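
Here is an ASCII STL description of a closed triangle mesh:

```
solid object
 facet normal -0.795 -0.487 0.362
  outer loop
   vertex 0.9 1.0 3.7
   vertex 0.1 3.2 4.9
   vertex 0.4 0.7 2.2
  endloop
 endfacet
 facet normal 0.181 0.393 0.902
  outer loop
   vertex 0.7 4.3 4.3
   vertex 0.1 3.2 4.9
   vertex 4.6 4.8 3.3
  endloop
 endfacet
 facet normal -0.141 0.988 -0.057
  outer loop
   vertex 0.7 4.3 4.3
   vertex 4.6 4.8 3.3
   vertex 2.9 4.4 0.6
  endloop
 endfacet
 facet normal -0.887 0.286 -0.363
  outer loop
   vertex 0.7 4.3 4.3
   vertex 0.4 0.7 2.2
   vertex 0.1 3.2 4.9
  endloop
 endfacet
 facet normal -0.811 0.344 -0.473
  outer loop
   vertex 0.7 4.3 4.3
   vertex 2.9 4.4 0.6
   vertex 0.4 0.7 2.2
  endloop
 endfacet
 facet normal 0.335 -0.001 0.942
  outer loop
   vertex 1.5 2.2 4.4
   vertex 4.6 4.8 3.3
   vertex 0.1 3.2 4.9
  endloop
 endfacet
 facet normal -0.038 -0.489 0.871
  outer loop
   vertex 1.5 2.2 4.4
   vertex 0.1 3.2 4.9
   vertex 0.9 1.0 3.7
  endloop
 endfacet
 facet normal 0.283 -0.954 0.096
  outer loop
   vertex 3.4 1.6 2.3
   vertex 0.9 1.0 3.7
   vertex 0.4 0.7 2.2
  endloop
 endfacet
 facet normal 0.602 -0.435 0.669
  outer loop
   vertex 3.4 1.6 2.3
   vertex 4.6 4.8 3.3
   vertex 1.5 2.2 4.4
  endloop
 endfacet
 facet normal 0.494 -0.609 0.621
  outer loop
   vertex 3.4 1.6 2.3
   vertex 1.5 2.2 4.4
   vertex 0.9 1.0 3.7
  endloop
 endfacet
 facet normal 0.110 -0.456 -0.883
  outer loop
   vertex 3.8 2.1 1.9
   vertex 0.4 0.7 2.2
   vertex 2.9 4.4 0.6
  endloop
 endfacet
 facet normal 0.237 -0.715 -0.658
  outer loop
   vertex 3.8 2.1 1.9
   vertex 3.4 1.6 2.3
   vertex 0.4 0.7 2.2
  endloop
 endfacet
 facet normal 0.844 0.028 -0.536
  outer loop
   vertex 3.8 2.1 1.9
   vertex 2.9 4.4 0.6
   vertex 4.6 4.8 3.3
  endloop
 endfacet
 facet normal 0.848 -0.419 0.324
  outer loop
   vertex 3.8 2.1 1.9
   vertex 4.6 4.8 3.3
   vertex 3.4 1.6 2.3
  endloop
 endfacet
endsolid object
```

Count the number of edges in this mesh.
21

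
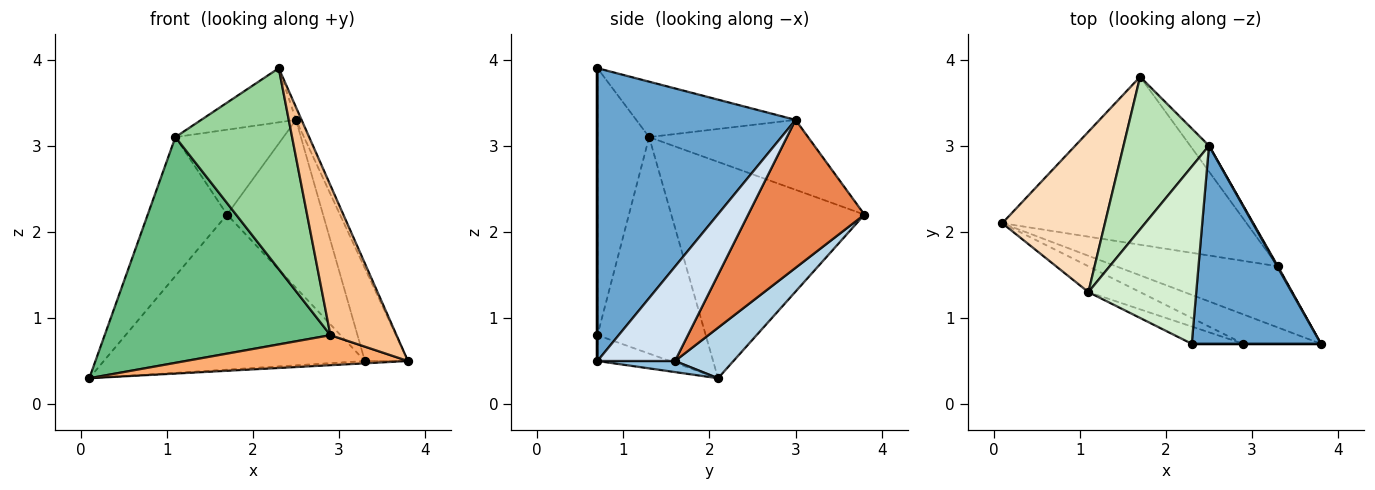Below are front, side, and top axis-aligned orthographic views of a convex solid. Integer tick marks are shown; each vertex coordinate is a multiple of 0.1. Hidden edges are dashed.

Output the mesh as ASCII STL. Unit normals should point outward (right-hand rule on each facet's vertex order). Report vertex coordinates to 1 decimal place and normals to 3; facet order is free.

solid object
 facet normal 0.915 0.026 0.404
  outer loop
   vertex 2.5 3.0 3.3
   vertex 2.3 0.7 3.9
   vertex 3.8 0.7 0.5
  endloop
 endfacet
 facet normal 0.068 0.038 -0.997
  outer loop
   vertex 3.3 1.6 0.5
   vertex 3.8 0.7 0.5
   vertex 0.1 2.1 0.3
  endloop
 endfacet
 facet normal 0.150 0.671 -0.726
  outer loop
   vertex 3.3 1.6 0.5
   vertex 0.1 2.1 0.3
   vertex 1.7 3.8 2.2
  endloop
 endfacet
 facet normal 0.874 0.486 0.007
  outer loop
   vertex 3.3 1.6 0.5
   vertex 2.5 3.0 3.3
   vertex 3.8 0.7 0.5
  endloop
 endfacet
 facet normal 0.768 0.634 -0.097
  outer loop
   vertex 3.3 1.6 0.5
   vertex 1.7 3.8 2.2
   vertex 2.5 3.0 3.3
  endloop
 endfacet
 facet normal -0.227 -0.697 -0.681
  outer loop
   vertex 2.9 0.7 0.8
   vertex 0.1 2.1 0.3
   vertex 3.8 0.7 0.5
  endloop
 endfacet
 facet normal 0.000 -1.000 0.000
  outer loop
   vertex 2.9 0.7 0.8
   vertex 3.8 0.7 0.5
   vertex 2.3 0.7 3.9
  endloop
 endfacet
 facet normal -0.847 0.348 0.402
  outer loop
   vertex 1.1 1.3 3.1
   vertex 1.7 3.8 2.2
   vertex 0.1 2.1 0.3
  endloop
 endfacet
 facet normal -0.430 -0.897 -0.103
  outer loop
   vertex 1.1 1.3 3.1
   vertex 0.1 2.1 0.3
   vertex 2.9 0.7 0.8
  endloop
 endfacet
 facet normal -0.404 -0.912 -0.078
  outer loop
   vertex 1.1 1.3 3.1
   vertex 2.9 0.7 0.8
   vertex 2.3 0.7 3.9
  endloop
 endfacet
 facet normal -0.582 0.395 0.711
  outer loop
   vertex 1.1 1.3 3.1
   vertex 2.5 3.0 3.3
   vertex 1.7 3.8 2.2
  endloop
 endfacet
 facet normal -0.441 0.262 0.858
  outer loop
   vertex 1.1 1.3 3.1
   vertex 2.3 0.7 3.9
   vertex 2.5 3.0 3.3
  endloop
 endfacet
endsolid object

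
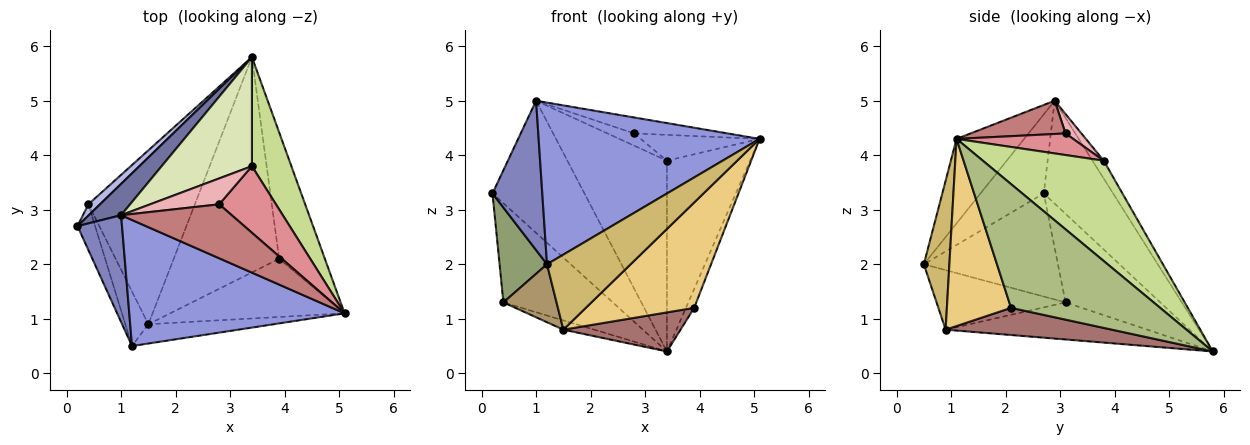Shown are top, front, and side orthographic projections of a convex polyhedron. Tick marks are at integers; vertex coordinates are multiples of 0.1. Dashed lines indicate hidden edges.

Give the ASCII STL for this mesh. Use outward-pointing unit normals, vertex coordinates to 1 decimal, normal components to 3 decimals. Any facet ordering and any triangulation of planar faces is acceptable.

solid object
 facet normal -0.591 0.785 0.186
  outer loop
   vertex 1.0 2.9 5.0
   vertex 3.4 5.8 0.4
   vertex 0.2 2.7 3.3
  endloop
 endfacet
 facet normal -0.718 -0.566 0.405
  outer loop
   vertex 1.0 2.9 5.0
   vertex 0.2 2.7 3.3
   vertex 1.2 0.5 2.0
  endloop
 endfacet
 facet normal -0.235 -0.767 0.598
  outer loop
   vertex 1.0 2.9 5.0
   vertex 1.2 0.5 2.0
   vertex 5.1 1.1 4.3
  endloop
 endfacet
 facet normal -0.652 0.753 0.085
  outer loop
   vertex 0.4 3.1 1.3
   vertex 0.2 2.7 3.3
   vertex 3.4 5.8 0.4
  endloop
 endfacet
 facet normal -0.931 -0.329 -0.159
  outer loop
   vertex 0.4 3.1 1.3
   vertex 1.2 0.5 2.0
   vertex 0.2 2.7 3.3
  endloop
 endfacet
 facet normal 0.937 0.052 -0.346
  outer loop
   vertex 3.9 2.1 1.2
   vertex 3.4 5.8 0.4
   vertex 5.1 1.1 4.3
  endloop
 endfacet
 facet normal 0.784 0.539 0.308
  outer loop
   vertex 3.4 3.8 3.9
   vertex 5.1 1.1 4.3
   vertex 3.4 5.8 0.4
  endloop
 endfacet
 facet normal -0.098 0.864 0.494
  outer loop
   vertex 3.4 3.8 3.9
   vertex 3.4 5.8 0.4
   vertex 1.0 2.9 5.0
  endloop
 endfacet
 facet normal -0.870 -0.359 -0.337
  outer loop
   vertex 1.5 0.9 0.8
   vertex 1.2 0.5 2.0
   vertex 0.4 3.1 1.3
  endloop
 endfacet
 facet normal 0.284 -0.929 -0.239
  outer loop
   vertex 1.5 0.9 0.8
   vertex 5.1 1.1 4.3
   vertex 1.2 0.5 2.0
  endloop
 endfacet
 facet normal 0.460 -0.777 -0.429
  outer loop
   vertex 1.5 0.9 0.8
   vertex 3.9 2.1 1.2
   vertex 5.1 1.1 4.3
  endloop
 endfacet
 facet normal -0.328 0.050 -0.943
  outer loop
   vertex 1.5 0.9 0.8
   vertex 0.4 3.1 1.3
   vertex 3.4 5.8 0.4
  endloop
 endfacet
 facet normal 0.245 -0.173 -0.954
  outer loop
   vertex 1.5 0.9 0.8
   vertex 3.4 5.8 0.4
   vertex 3.9 2.1 1.2
  endloop
 endfacet
 facet normal 0.277 0.272 0.921
  outer loop
   vertex 2.8 3.1 4.4
   vertex 1.0 2.9 5.0
   vertex 5.1 1.1 4.3
  endloop
 endfacet
 facet normal 0.335 0.341 0.879
  outer loop
   vertex 2.8 3.1 4.4
   vertex 5.1 1.1 4.3
   vertex 3.4 3.8 3.9
  endloop
 endfacet
 facet normal 0.246 0.415 0.876
  outer loop
   vertex 2.8 3.1 4.4
   vertex 3.4 3.8 3.9
   vertex 1.0 2.9 5.0
  endloop
 endfacet
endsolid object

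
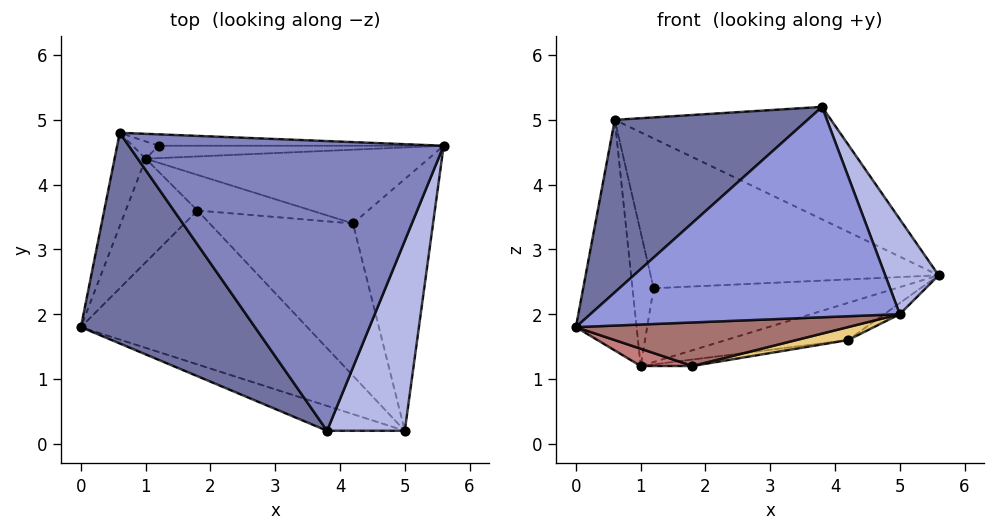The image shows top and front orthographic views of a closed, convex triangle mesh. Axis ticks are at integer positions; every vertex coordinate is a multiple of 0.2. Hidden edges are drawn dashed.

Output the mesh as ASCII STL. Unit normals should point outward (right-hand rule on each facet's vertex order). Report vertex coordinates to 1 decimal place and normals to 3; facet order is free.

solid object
 facet normal -0.692 -0.457 0.558
  outer loop
   vertex 0.6 4.8 5.0
   vertex 0.0 1.8 1.8
   vertex 3.8 0.2 5.2
  endloop
 endfacet
 facet normal 0.419 0.329 0.846
  outer loop
   vertex 0.6 4.8 5.0
   vertex 3.8 0.2 5.2
   vertex 5.6 4.6 2.6
  endloop
 endfacet
 facet normal -0.299 -0.948 -0.112
  outer loop
   vertex 5.0 0.2 2.0
   vertex 3.8 0.2 5.2
   vertex 0.0 1.8 1.8
  endloop
 endfacet
 facet normal 0.922 -0.173 0.346
  outer loop
   vertex 5.0 0.2 2.0
   vertex 5.6 4.6 2.6
   vertex 3.8 0.2 5.2
  endloop
 endfacet
 facet normal -0.935 0.329 -0.133
  outer loop
   vertex 1.0 4.4 1.2
   vertex 0.0 1.8 1.8
   vertex 0.6 4.8 5.0
  endloop
 endfacet
 facet normal 0.003 0.997 -0.076
  outer loop
   vertex 1.2 4.6 2.4
   vertex 0.6 4.8 5.0
   vertex 5.6 4.6 2.6
  endloop
 endfacet
 facet normal 0.008 0.986 -0.166
  outer loop
   vertex 1.2 4.6 2.4
   vertex 5.6 4.6 2.6
   vertex 1.0 4.4 1.2
  endloop
 endfacet
 facet normal -0.219 0.968 -0.125
  outer loop
   vertex 1.2 4.6 2.4
   vertex 1.0 4.4 1.2
   vertex 0.6 4.8 5.0
  endloop
 endfacet
 facet normal 0.560 0.037 -0.828
  outer loop
   vertex 4.2 3.4 1.6
   vertex 5.6 4.6 2.6
   vertex 5.0 0.2 2.0
  endloop
 endfacet
 facet normal 0.245 0.436 -0.866
  outer loop
   vertex 4.2 3.4 1.6
   vertex 1.0 4.4 1.2
   vertex 5.6 4.6 2.6
  endloop
 endfacet
 facet normal 0.157 -0.084 -0.984
  outer loop
   vertex 1.8 3.6 1.2
   vertex 4.2 3.4 1.6
   vertex 5.0 0.2 2.0
  endloop
 endfacet
 facet normal 0.176 0.176 -0.968
  outer loop
   vertex 1.8 3.6 1.2
   vertex 1.0 4.4 1.2
   vertex 4.2 3.4 1.6
  endloop
 endfacet
 facet normal -0.049 -0.272 -0.961
  outer loop
   vertex 1.8 3.6 1.2
   vertex 5.0 0.2 2.0
   vertex 0.0 1.8 1.8
  endloop
 endfacet
 facet normal -0.162 -0.162 -0.973
  outer loop
   vertex 1.8 3.6 1.2
   vertex 0.0 1.8 1.8
   vertex 1.0 4.4 1.2
  endloop
 endfacet
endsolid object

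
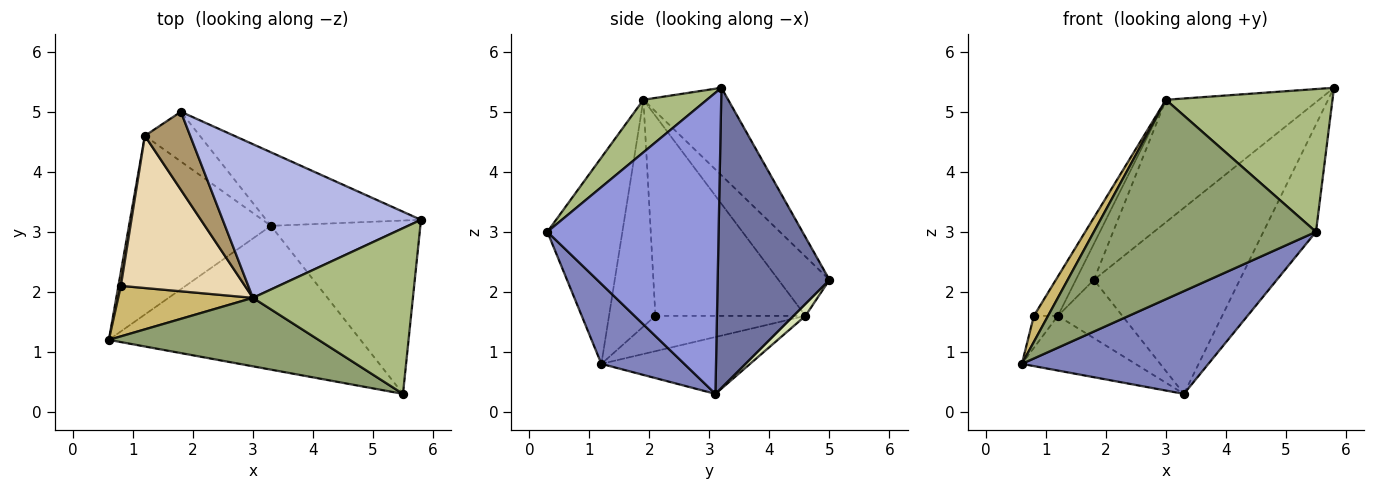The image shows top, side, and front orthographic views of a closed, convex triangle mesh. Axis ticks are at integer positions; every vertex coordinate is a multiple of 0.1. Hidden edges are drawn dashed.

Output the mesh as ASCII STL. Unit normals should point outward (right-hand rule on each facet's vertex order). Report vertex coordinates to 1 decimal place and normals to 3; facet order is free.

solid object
 facet normal 0.580 0.757 -0.299
  outer loop
   vertex 3.3 3.1 0.3
   vertex 1.8 5.0 2.2
   vertex 5.8 3.2 5.4
  endloop
 endfacet
 facet normal 0.250 -0.563 -0.788
  outer loop
   vertex 5.5 0.3 3.0
   vertex 0.6 1.2 0.8
   vertex 3.3 3.1 0.3
  endloop
 endfacet
 facet normal 0.864 0.265 -0.429
  outer loop
   vertex 5.5 0.3 3.0
   vertex 3.3 3.1 0.3
   vertex 5.8 3.2 5.4
  endloop
 endfacet
 facet normal -0.326 0.589 0.739
  outer loop
   vertex 3.0 1.9 5.2
   vertex 5.8 3.2 5.4
   vertex 1.8 5.0 2.2
  endloop
 endfacet
 facet normal -0.304 -0.901 0.309
  outer loop
   vertex 3.0 1.9 5.2
   vertex 0.6 1.2 0.8
   vertex 5.5 0.3 3.0
  endloop
 endfacet
 facet normal 0.242 -0.633 0.735
  outer loop
   vertex 3.0 1.9 5.2
   vertex 5.5 0.3 3.0
   vertex 5.8 3.2 5.4
  endloop
 endfacet
 facet normal -0.358 0.273 -0.893
  outer loop
   vertex 1.2 4.6 1.6
   vertex 3.3 3.1 0.3
   vertex 0.6 1.2 0.8
  endloop
 endfacet
 facet normal 0.140 0.753 -0.643
  outer loop
   vertex 1.2 4.6 1.6
   vertex 1.8 5.0 2.2
   vertex 3.3 3.1 0.3
  endloop
 endfacet
 facet normal -0.765 0.270 0.585
  outer loop
   vertex 1.2 4.6 1.6
   vertex 3.0 1.9 5.2
   vertex 1.8 5.0 2.2
  endloop
 endfacet
 facet normal -0.831 -0.254 0.494
  outer loop
   vertex 0.8 2.1 1.6
   vertex 0.6 1.2 0.8
   vertex 3.0 1.9 5.2
  endloop
 endfacet
 facet normal -0.985 0.158 0.069
  outer loop
   vertex 0.8 2.1 1.6
   vertex 1.2 4.6 1.6
   vertex 0.6 1.2 0.8
  endloop
 endfacet
 facet normal -0.842 0.135 0.522
  outer loop
   vertex 0.8 2.1 1.6
   vertex 3.0 1.9 5.2
   vertex 1.2 4.6 1.6
  endloop
 endfacet
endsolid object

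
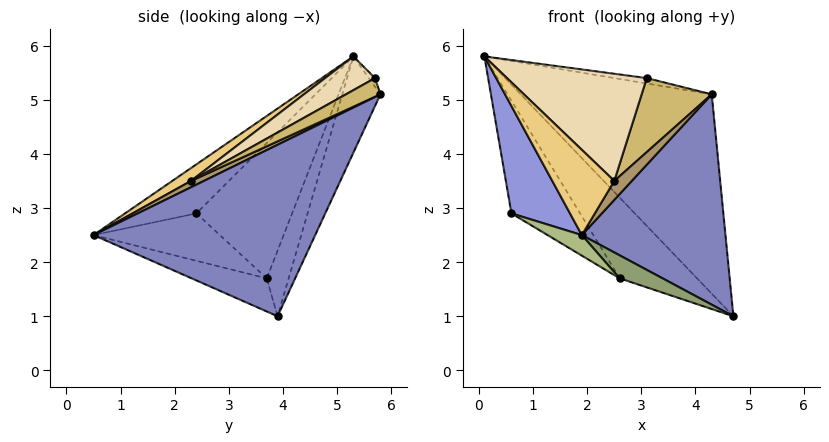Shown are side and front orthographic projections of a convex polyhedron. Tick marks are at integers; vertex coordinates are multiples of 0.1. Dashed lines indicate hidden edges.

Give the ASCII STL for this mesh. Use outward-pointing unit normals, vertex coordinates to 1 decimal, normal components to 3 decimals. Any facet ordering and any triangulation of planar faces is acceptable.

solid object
 facet normal -0.177 0.886 -0.428
  outer loop
   vertex 4.3 5.8 5.1
   vertex 4.7 3.9 1.0
   vertex 0.1 5.3 5.8
  endloop
 endfacet
 facet normal 0.796 -0.516 0.317
  outer loop
   vertex 4.3 5.8 5.1
   vertex 1.9 0.5 2.5
   vertex 4.7 3.9 1.0
  endloop
 endfacet
 facet normal -0.691 -0.567 0.448
  outer loop
   vertex 0.6 2.4 2.9
   vertex 1.9 0.5 2.5
   vertex 0.1 5.3 5.8
  endloop
 endfacet
 facet normal -0.172 0.905 -0.388
  outer loop
   vertex 3.1 5.7 5.4
   vertex 4.3 5.8 5.1
   vertex 0.1 5.3 5.8
  endloop
 endfacet
 facet normal -0.297 -0.170 -0.940
  outer loop
   vertex 2.6 3.7 1.7
   vertex 4.7 3.9 1.0
   vertex 1.9 0.5 2.5
  endloop
 endfacet
 facet normal -0.451 -0.122 -0.884
  outer loop
   vertex 2.6 3.7 1.7
   vertex 1.9 0.5 2.5
   vertex 0.6 2.4 2.9
  endloop
 endfacet
 facet normal -0.239 0.846 -0.476
  outer loop
   vertex 2.6 3.7 1.7
   vertex 0.1 5.3 5.8
   vertex 4.7 3.9 1.0
  endloop
 endfacet
 facet normal -0.659 0.472 -0.586
  outer loop
   vertex 2.6 3.7 1.7
   vertex 0.6 2.4 2.9
   vertex 0.1 5.3 5.8
  endloop
 endfacet
 facet normal 0.401 -0.543 0.737
  outer loop
   vertex 2.5 2.3 3.5
   vertex 1.9 0.5 2.5
   vertex 4.3 5.8 5.1
  endloop
 endfacet
 facet normal 0.249 -0.506 0.826
  outer loop
   vertex 2.5 2.3 3.5
   vertex 4.3 5.8 5.1
   vertex 3.1 5.7 5.4
  endloop
 endfacet
 facet normal 0.157 -0.519 0.840
  outer loop
   vertex 2.5 2.3 3.5
   vertex 0.1 5.3 5.8
   vertex 1.9 0.5 2.5
  endloop
 endfacet
 facet normal 0.180 -0.504 0.845
  outer loop
   vertex 2.5 2.3 3.5
   vertex 3.1 5.7 5.4
   vertex 0.1 5.3 5.8
  endloop
 endfacet
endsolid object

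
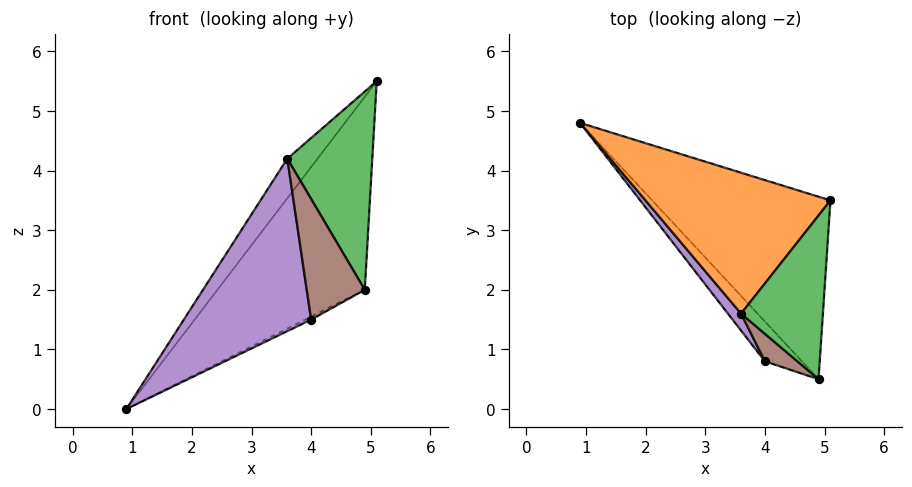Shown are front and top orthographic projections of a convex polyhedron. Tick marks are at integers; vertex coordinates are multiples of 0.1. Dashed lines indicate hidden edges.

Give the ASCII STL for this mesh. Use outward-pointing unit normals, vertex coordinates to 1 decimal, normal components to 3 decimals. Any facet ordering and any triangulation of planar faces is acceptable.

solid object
 facet normal 0.747 0.483 -0.457
  outer loop
   vertex 4.9 0.5 2.0
   vertex 0.9 4.8 0.0
   vertex 5.1 3.5 5.5
  endloop
 endfacet
 facet normal -0.762 0.175 0.623
  outer loop
   vertex 3.6 1.6 4.2
   vertex 5.1 3.5 5.5
   vertex 0.9 4.8 0.0
  endloop
 endfacet
 facet normal 0.391 -0.710 0.586
  outer loop
   vertex 3.6 1.6 4.2
   vertex 4.9 0.5 2.0
   vertex 5.1 3.5 5.5
  endloop
 endfacet
 facet normal 0.501 0.065 -0.863
  outer loop
   vertex 4.0 0.8 1.5
   vertex 0.9 4.8 0.0
   vertex 4.9 0.5 2.0
  endloop
 endfacet
 facet normal -0.800 -0.598 0.059
  outer loop
   vertex 4.0 0.8 1.5
   vertex 3.6 1.6 4.2
   vertex 0.9 4.8 0.0
  endloop
 endfacet
 facet normal -0.409 -0.890 0.203
  outer loop
   vertex 4.0 0.8 1.5
   vertex 4.9 0.5 2.0
   vertex 3.6 1.6 4.2
  endloop
 endfacet
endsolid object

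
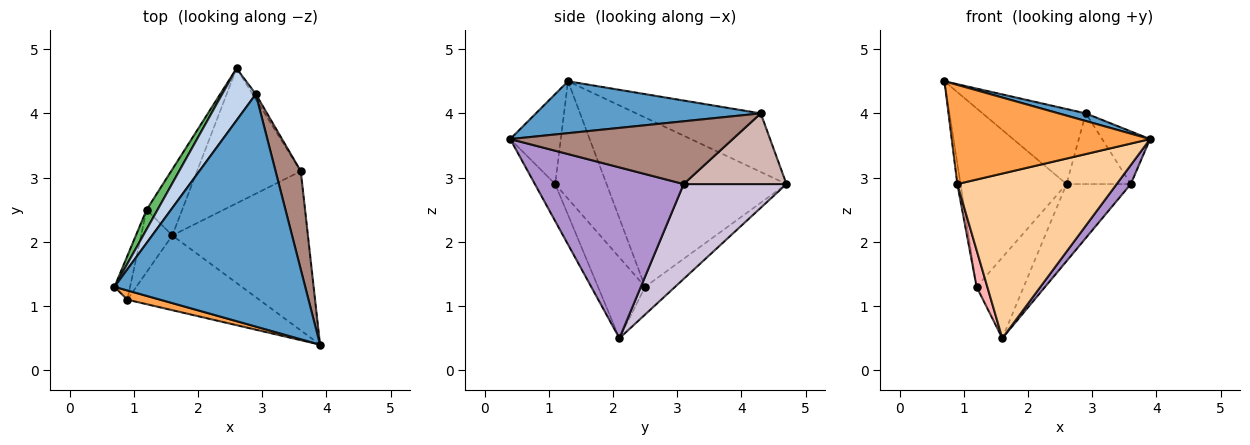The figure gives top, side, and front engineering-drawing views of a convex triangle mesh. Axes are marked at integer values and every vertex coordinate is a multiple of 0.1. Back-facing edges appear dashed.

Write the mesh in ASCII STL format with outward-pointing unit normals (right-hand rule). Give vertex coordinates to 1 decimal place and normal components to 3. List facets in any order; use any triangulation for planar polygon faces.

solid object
 facet normal 0.262 -0.032 0.964
  outer loop
   vertex 2.9 4.3 4.0
   vertex 0.7 1.3 4.5
   vertex 3.9 0.4 3.6
  endloop
 endfacet
 facet normal -0.704 0.584 0.404
  outer loop
   vertex 2.9 4.3 4.0
   vertex 2.6 4.7 2.9
   vertex 0.7 1.3 4.5
  endloop
 endfacet
 facet normal -0.246 -0.965 0.090
  outer loop
   vertex 0.9 1.1 2.9
   vertex 3.9 0.4 3.6
   vertex 0.7 1.3 4.5
  endloop
 endfacet
 facet normal -0.115 -0.905 -0.411
  outer loop
   vertex 0.9 1.1 2.9
   vertex 1.6 2.1 0.5
   vertex 3.9 0.4 3.6
  endloop
 endfacet
 facet normal -0.860 0.507 0.056
  outer loop
   vertex 1.2 2.5 1.3
   vertex 0.7 1.3 4.5
   vertex 2.6 4.7 2.9
  endloop
 endfacet
 facet normal -0.442 0.694 -0.568
  outer loop
   vertex 1.2 2.5 1.3
   vertex 2.6 4.7 2.9
   vertex 1.6 2.1 0.5
  endloop
 endfacet
 facet normal -0.989 0.062 -0.131
  outer loop
   vertex 1.2 2.5 1.3
   vertex 0.9 1.1 2.9
   vertex 0.7 1.3 4.5
  endloop
 endfacet
 facet normal -0.913 -0.207 -0.353
  outer loop
   vertex 1.2 2.5 1.3
   vertex 1.6 2.1 0.5
   vertex 0.9 1.1 2.9
  endloop
 endfacet
 facet normal 0.781 -0.074 -0.620
  outer loop
   vertex 3.6 3.1 2.9
   vertex 3.9 0.4 3.6
   vertex 1.6 2.1 0.5
  endloop
 endfacet
 facet normal 0.622 0.389 -0.680
  outer loop
   vertex 3.6 3.1 2.9
   vertex 1.6 2.1 0.5
   vertex 2.6 4.7 2.9
  endloop
 endfacet
 facet normal 0.910 0.196 0.365
  outer loop
   vertex 3.6 3.1 2.9
   vertex 2.9 4.3 4.0
   vertex 3.9 0.4 3.6
  endloop
 endfacet
 facet normal 0.847 0.530 -0.039
  outer loop
   vertex 3.6 3.1 2.9
   vertex 2.6 4.7 2.9
   vertex 2.9 4.3 4.0
  endloop
 endfacet
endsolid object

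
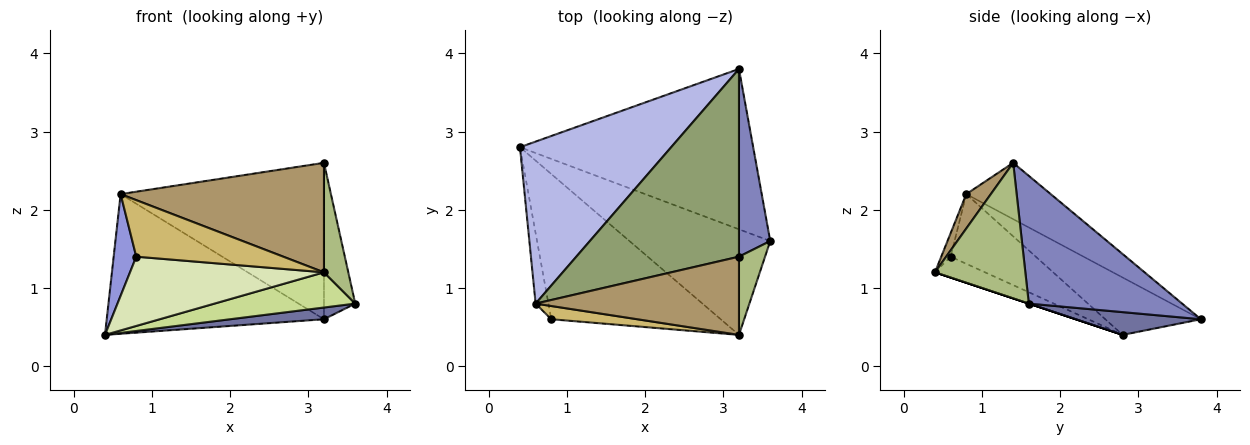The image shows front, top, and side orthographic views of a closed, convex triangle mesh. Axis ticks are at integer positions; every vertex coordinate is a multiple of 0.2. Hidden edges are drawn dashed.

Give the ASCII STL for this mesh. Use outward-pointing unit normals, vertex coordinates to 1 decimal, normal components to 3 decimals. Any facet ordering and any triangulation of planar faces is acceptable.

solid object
 facet normal 0.097 -0.073 -0.993
  outer loop
   vertex 3.2 3.8 0.6
   vertex 3.6 1.6 0.8
   vertex 0.4 2.8 0.4
  endloop
 endfacet
 facet normal 0.953 0.194 0.233
  outer loop
   vertex 3.2 1.4 2.6
   vertex 3.6 1.6 0.8
   vertex 3.2 3.8 0.6
  endloop
 endfacet
 facet normal -0.952 -0.252 -0.175
  outer loop
   vertex 0.6 0.8 2.2
   vertex 0.4 2.8 0.4
   vertex 0.8 0.6 1.4
  endloop
 endfacet
 facet normal -0.276 0.628 0.728
  outer loop
   vertex 0.6 0.8 2.2
   vertex 3.2 3.8 0.6
   vertex 0.4 2.8 0.4
  endloop
 endfacet
 facet normal -0.257 0.619 0.742
  outer loop
   vertex 0.6 0.8 2.2
   vertex 3.2 1.4 2.6
   vertex 3.2 3.8 0.6
  endloop
 endfacet
 facet normal 0.949 -0.256 0.183
  outer loop
   vertex 3.2 0.4 1.2
   vertex 3.6 1.6 0.8
   vertex 3.2 1.4 2.6
  endloop
 endfacet
 facet normal 0.000 -0.316 -0.949
  outer loop
   vertex 3.2 0.4 1.2
   vertex 0.4 2.8 0.4
   vertex 3.6 1.6 0.8
  endloop
 endfacet
 facet normal -0.110 -0.428 -0.897
  outer loop
   vertex 3.2 0.4 1.2
   vertex 0.8 0.6 1.4
   vertex 0.4 2.8 0.4
  endloop
 endfacet
 facet normal 0.098 -0.810 0.578
  outer loop
   vertex 3.2 0.4 1.2
   vertex 3.2 1.4 2.6
   vertex 0.6 0.8 2.2
  endloop
 endfacet
 facet normal -0.062 -0.972 0.227
  outer loop
   vertex 3.2 0.4 1.2
   vertex 0.6 0.8 2.2
   vertex 0.8 0.6 1.4
  endloop
 endfacet
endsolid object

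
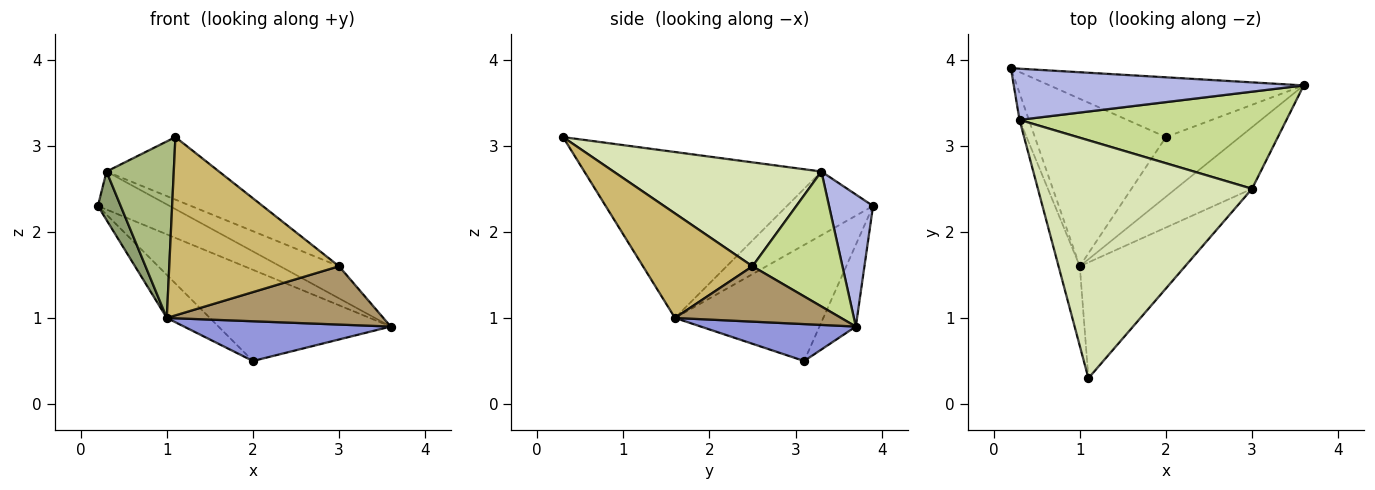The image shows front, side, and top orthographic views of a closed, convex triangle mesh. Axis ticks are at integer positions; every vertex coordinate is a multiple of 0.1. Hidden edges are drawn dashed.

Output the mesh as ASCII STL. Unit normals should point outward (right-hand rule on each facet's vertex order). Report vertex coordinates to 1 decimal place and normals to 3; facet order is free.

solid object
 facet normal -0.174 0.824 -0.540
  outer loop
   vertex 2.0 3.1 0.5
   vertex 0.2 3.9 2.3
   vertex 3.6 3.7 0.9
  endloop
 endfacet
 facet normal -0.651 0.189 -0.735
  outer loop
   vertex 1.0 1.6 1.0
   vertex 0.2 3.9 2.3
   vertex 2.0 3.1 0.5
  endloop
 endfacet
 facet normal 0.384 -0.512 -0.768
  outer loop
   vertex 1.0 1.6 1.0
   vertex 2.0 3.1 0.5
   vertex 3.6 3.7 0.9
  endloop
 endfacet
 facet normal 0.343 0.560 0.754
  outer loop
   vertex 0.3 3.3 2.7
   vertex 3.6 3.7 0.9
   vertex 0.2 3.9 2.3
  endloop
 endfacet
 facet normal -0.957 -0.253 -0.141
  outer loop
   vertex 0.3 3.3 2.7
   vertex 0.2 3.9 2.3
   vertex 1.0 1.6 1.0
  endloop
 endfacet
 facet normal -0.955 -0.271 -0.122
  outer loop
   vertex 0.3 3.3 2.7
   vertex 1.0 1.6 1.0
   vertex 1.1 0.3 3.1
  endloop
 endfacet
 facet normal 0.433 0.283 0.856
  outer loop
   vertex 3.0 2.5 1.6
   vertex 3.6 3.7 0.9
   vertex 0.3 3.3 2.7
  endloop
 endfacet
 facet normal 0.425 0.230 0.876
  outer loop
   vertex 3.0 2.5 1.6
   vertex 0.3 3.3 2.7
   vertex 1.1 0.3 3.1
  endloop
 endfacet
 facet normal 0.466 -0.608 -0.643
  outer loop
   vertex 3.0 2.5 1.6
   vertex 1.0 1.6 1.0
   vertex 3.6 3.7 0.9
  endloop
 endfacet
 facet normal 0.476 -0.738 -0.479
  outer loop
   vertex 3.0 2.5 1.6
   vertex 1.1 0.3 3.1
   vertex 1.0 1.6 1.0
  endloop
 endfacet
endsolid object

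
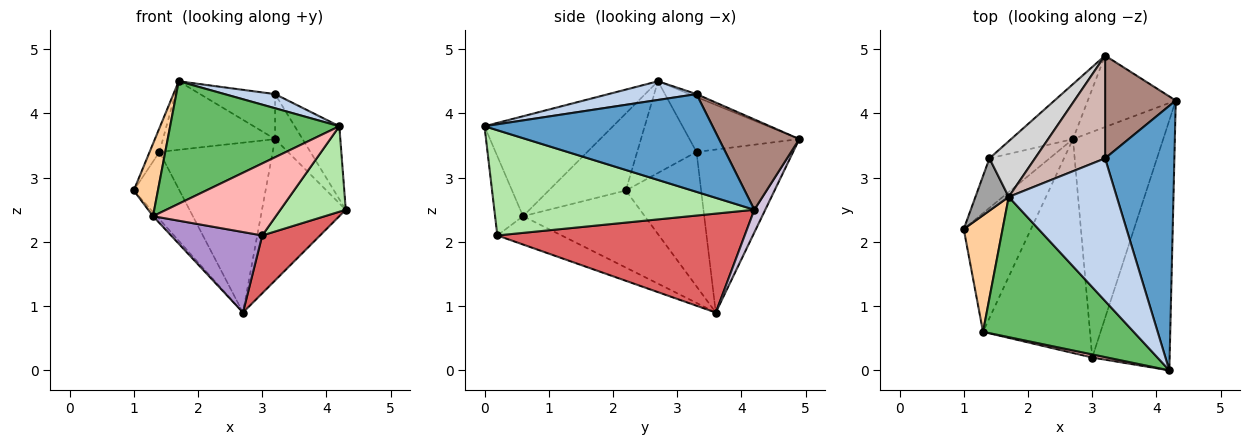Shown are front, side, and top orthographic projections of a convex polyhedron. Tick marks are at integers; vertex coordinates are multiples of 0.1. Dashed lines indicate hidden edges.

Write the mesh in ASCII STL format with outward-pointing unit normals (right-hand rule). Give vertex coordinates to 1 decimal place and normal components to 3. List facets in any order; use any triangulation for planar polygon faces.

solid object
 facet normal 0.806 0.158 0.571
  outer loop
   vertex 3.2 3.3 4.3
   vertex 4.2 0.0 3.8
   vertex 4.3 4.2 2.5
  endloop
 endfacet
 facet normal 0.170 -0.097 0.981
  outer loop
   vertex 3.2 3.3 4.3
   vertex 1.7 2.7 4.5
   vertex 4.2 0.0 3.8
  endloop
 endfacet
 facet normal -0.753 0.023 -0.657
  outer loop
   vertex 1.3 0.6 2.4
   vertex 1.0 2.2 2.8
   vertex 2.7 3.6 0.9
  endloop
 endfacet
 facet normal -0.860 -0.270 0.433
  outer loop
   vertex 1.3 0.6 2.4
   vertex 1.7 2.7 4.5
   vertex 1.0 2.2 2.8
  endloop
 endfacet
 facet normal -0.447 -0.589 0.674
  outer loop
   vertex 1.3 0.6 2.4
   vertex 4.2 0.0 3.8
   vertex 1.7 2.7 4.5
  endloop
 endfacet
 facet normal 0.790 -0.199 -0.581
  outer loop
   vertex 3.0 0.2 2.1
   vertex 4.3 4.2 2.5
   vertex 4.2 0.0 3.8
  endloop
 endfacet
 facet normal 0.728 -0.170 -0.664
  outer loop
   vertex 3.0 0.2 2.1
   vertex 2.7 3.6 0.9
   vertex 4.3 4.2 2.5
  endloop
 endfacet
 facet normal -0.222 -0.974 0.042
  outer loop
   vertex 3.0 0.2 2.1
   vertex 4.2 0.0 3.8
   vertex 1.3 0.6 2.4
  endloop
 endfacet
 facet normal -0.241 -0.342 -0.908
  outer loop
   vertex 3.0 0.2 2.1
   vertex 1.3 0.6 2.4
   vertex 2.7 3.6 0.9
  endloop
 endfacet
 facet normal 0.116 0.886 -0.448
  outer loop
   vertex 3.2 4.9 3.6
   vertex 4.3 4.2 2.5
   vertex 2.7 3.6 0.9
  endloop
 endfacet
 facet normal 0.761 0.260 0.595
  outer loop
   vertex 3.2 4.9 3.6
   vertex 3.2 3.3 4.3
   vertex 4.3 4.2 2.5
  endloop
 endfacet
 facet normal -0.038 0.401 0.915
  outer loop
   vertex 3.2 4.9 3.6
   vertex 1.7 2.7 4.5
   vertex 3.2 3.3 4.3
  endloop
 endfacet
 facet normal -0.798 0.485 -0.357
  outer loop
   vertex 1.4 3.3 3.4
   vertex 2.7 3.6 0.9
   vertex 1.0 2.2 2.8
  endloop
 endfacet
 facet normal -0.630 0.739 -0.239
  outer loop
   vertex 1.4 3.3 3.4
   vertex 3.2 4.9 3.6
   vertex 2.7 3.6 0.9
  endloop
 endfacet
 facet normal -0.929 0.154 0.337
  outer loop
   vertex 1.4 3.3 3.4
   vertex 1.0 2.2 2.8
   vertex 1.7 2.7 4.5
  endloop
 endfacet
 facet normal -0.605 0.618 0.502
  outer loop
   vertex 1.4 3.3 3.4
   vertex 1.7 2.7 4.5
   vertex 3.2 4.9 3.6
  endloop
 endfacet
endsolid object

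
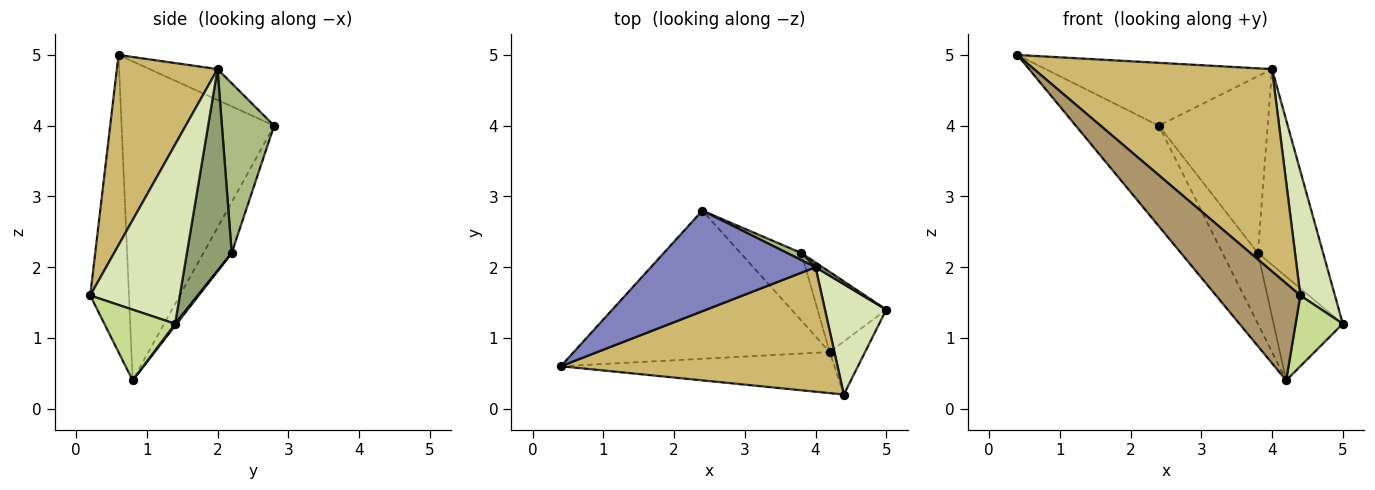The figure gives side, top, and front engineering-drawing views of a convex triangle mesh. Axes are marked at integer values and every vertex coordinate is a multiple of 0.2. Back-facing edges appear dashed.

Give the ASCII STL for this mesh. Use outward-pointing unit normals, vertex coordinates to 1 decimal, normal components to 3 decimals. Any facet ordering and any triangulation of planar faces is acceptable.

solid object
 facet normal -0.718 0.391 -0.576
  outer loop
   vertex 4.2 0.8 0.4
   vertex 0.4 0.6 5.0
   vertex 2.4 2.8 4.0
  endloop
 endfacet
 facet normal -0.157 0.523 0.837
  outer loop
   vertex 4.0 2.0 4.8
   vertex 2.4 2.8 4.0
   vertex 0.4 0.6 5.0
  endloop
 endfacet
 facet normal 0.018 0.791 -0.611
  outer loop
   vertex 3.8 2.2 2.2
   vertex 5.0 1.4 1.2
   vertex 4.2 0.8 0.4
  endloop
 endfacet
 facet normal -0.501 0.626 -0.598
  outer loop
   vertex 3.8 2.2 2.2
   vertex 4.2 0.8 0.4
   vertex 2.4 2.8 4.0
  endloop
 endfacet
 facet normal 0.566 0.824 0.020
  outer loop
   vertex 3.8 2.2 2.2
   vertex 4.0 2.0 4.8
   vertex 5.0 1.4 1.2
  endloop
 endfacet
 facet normal 0.432 0.901 0.036
  outer loop
   vertex 3.8 2.2 2.2
   vertex 2.4 2.8 4.0
   vertex 4.0 2.0 4.8
  endloop
 endfacet
 facet normal 0.768 -0.512 -0.384
  outer loop
   vertex 4.4 0.2 1.6
   vertex 4.2 0.8 0.4
   vertex 5.0 1.4 1.2
  endloop
 endfacet
 facet normal 0.889 -0.343 0.304
  outer loop
   vertex 4.4 0.2 1.6
   vertex 5.0 1.4 1.2
   vertex 4.0 2.0 4.8
  endloop
 endfacet
 facet normal -0.390 -0.848 -0.359
  outer loop
   vertex 4.4 0.2 1.6
   vertex 0.4 0.6 5.0
   vertex 4.2 0.8 0.4
  endloop
 endfacet
 facet normal 0.339 -0.801 0.493
  outer loop
   vertex 4.4 0.2 1.6
   vertex 4.0 2.0 4.8
   vertex 0.4 0.6 5.0
  endloop
 endfacet
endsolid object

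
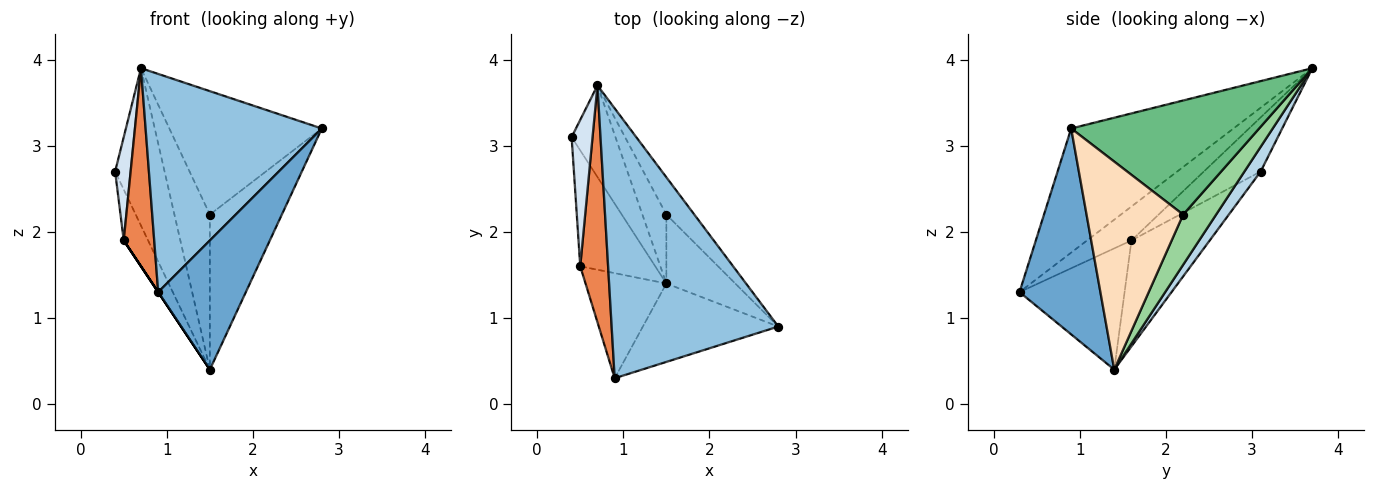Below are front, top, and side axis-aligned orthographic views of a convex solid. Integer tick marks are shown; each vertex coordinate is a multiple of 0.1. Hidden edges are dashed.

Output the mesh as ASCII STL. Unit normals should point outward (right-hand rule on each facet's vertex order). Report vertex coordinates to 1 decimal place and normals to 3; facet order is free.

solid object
 facet normal 0.619 -0.671 -0.407
  outer loop
   vertex 1.5 1.4 0.4
   vertex 2.8 0.9 3.2
   vertex 0.9 0.3 1.3
  endloop
 endfacet
 facet normal -0.501 -0.544 0.673
  outer loop
   vertex 0.7 3.7 3.9
   vertex 0.9 0.3 1.3
   vertex 2.8 0.9 3.2
  endloop
 endfacet
 facet normal 0.273 0.831 -0.484
  outer loop
   vertex 0.7 3.7 3.9
   vertex 1.5 1.4 0.4
   vertex 0.4 3.1 2.7
  endloop
 endfacet
 facet normal -0.904 -0.247 0.349
  outer loop
   vertex 0.5 1.6 1.9
   vertex 0.7 3.7 3.9
   vertex 0.4 3.1 2.7
  endloop
 endfacet
 facet normal -0.683 -0.469 0.560
  outer loop
   vertex 0.5 1.6 1.9
   vertex 0.9 0.3 1.3
   vertex 0.7 3.7 3.9
  endloop
 endfacet
 facet normal -0.791 0.246 -0.560
  outer loop
   vertex 0.5 1.6 1.9
   vertex 0.4 3.1 2.7
   vertex 1.5 1.4 0.4
  endloop
 endfacet
 facet normal -0.832 0.000 -0.555
  outer loop
   vertex 0.5 1.6 1.9
   vertex 1.5 1.4 0.4
   vertex 0.9 0.3 1.3
  endloop
 endfacet
 facet normal 0.775 0.578 -0.257
  outer loop
   vertex 1.5 2.2 2.2
   vertex 2.8 0.9 3.2
   vertex 1.5 1.4 0.4
  endloop
 endfacet
 facet normal 0.763 0.619 -0.187
  outer loop
   vertex 1.5 2.2 2.2
   vertex 0.7 3.7 3.9
   vertex 2.8 0.9 3.2
  endloop
 endfacet
 facet normal 0.648 0.696 -0.309
  outer loop
   vertex 1.5 2.2 2.2
   vertex 1.5 1.4 0.4
   vertex 0.7 3.7 3.9
  endloop
 endfacet
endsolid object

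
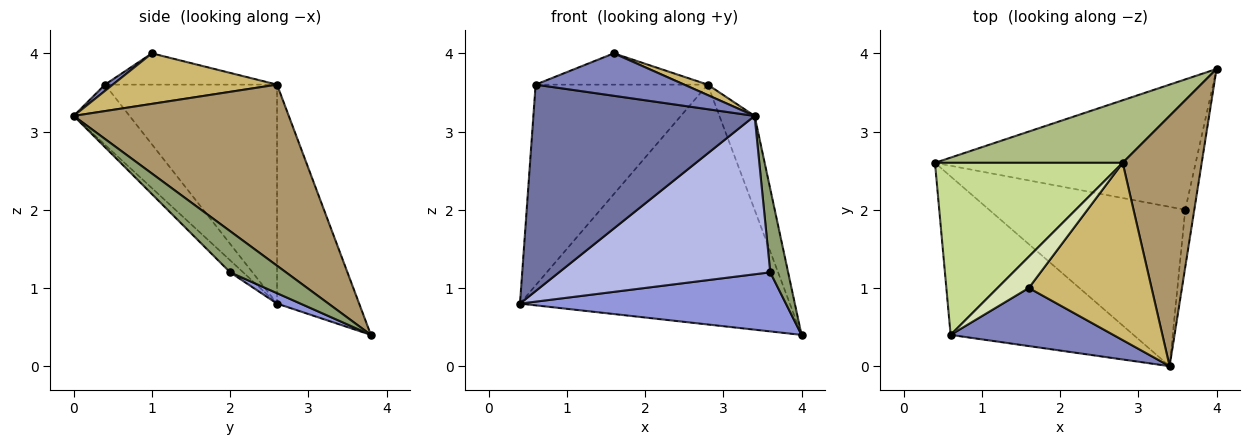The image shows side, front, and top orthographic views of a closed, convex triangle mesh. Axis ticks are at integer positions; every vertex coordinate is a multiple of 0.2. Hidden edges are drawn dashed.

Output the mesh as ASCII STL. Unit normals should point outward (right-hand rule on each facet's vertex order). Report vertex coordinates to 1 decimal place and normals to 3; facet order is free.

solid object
 facet normal -0.196 -0.778 -0.597
  outer loop
   vertex 0.6 0.4 3.6
   vertex 0.4 2.6 0.8
   vertex 3.4 0.0 3.2
  endloop
 endfacet
 facet normal 0.031 -0.590 0.807
  outer loop
   vertex 0.6 0.4 3.6
   vertex 3.4 0.0 3.2
   vertex 1.6 1.0 4.0
  endloop
 endfacet
 facet normal 0.036 -0.413 -0.910
  outer loop
   vertex 3.6 2.0 1.2
   vertex 0.4 2.6 0.8
   vertex 4.0 3.8 0.4
  endloop
 endfacet
 facet normal -0.043 -0.704 -0.709
  outer loop
   vertex 3.6 2.0 1.2
   vertex 3.4 0.0 3.2
   vertex 0.4 2.6 0.8
  endloop
 endfacet
 facet normal 0.932 -0.298 -0.205
  outer loop
   vertex 3.6 2.0 1.2
   vertex 4.0 3.8 0.4
   vertex 3.4 0.0 3.2
  endloop
 endfacet
 facet normal -0.282 0.928 0.242
  outer loop
   vertex 2.8 2.6 3.6
   vertex 4.0 3.8 0.4
   vertex 0.4 2.6 0.8
  endloop
 endfacet
 facet normal -0.605 0.605 0.518
  outer loop
   vertex 2.8 2.6 3.6
   vertex 0.4 2.6 0.8
   vertex 0.6 0.4 3.6
  endloop
 endfacet
 facet normal -0.577 0.577 0.577
  outer loop
   vertex 2.8 2.6 3.6
   vertex 0.6 0.4 3.6
   vertex 1.6 1.0 4.0
  endloop
 endfacet
 facet normal 0.906 0.148 0.396
  outer loop
   vertex 2.8 2.6 3.6
   vertex 3.4 0.0 3.2
   vertex 4.0 3.8 0.4
  endloop
 endfacet
 facet normal 0.380 -0.054 0.923
  outer loop
   vertex 2.8 2.6 3.6
   vertex 1.6 1.0 4.0
   vertex 3.4 0.0 3.2
  endloop
 endfacet
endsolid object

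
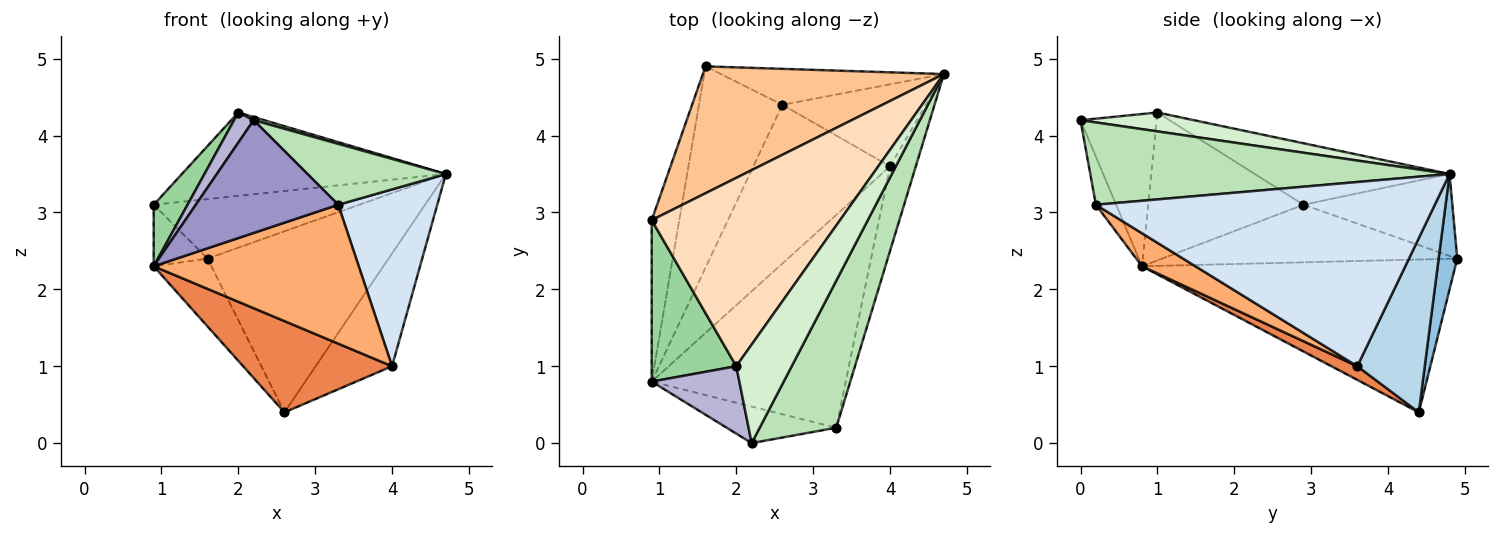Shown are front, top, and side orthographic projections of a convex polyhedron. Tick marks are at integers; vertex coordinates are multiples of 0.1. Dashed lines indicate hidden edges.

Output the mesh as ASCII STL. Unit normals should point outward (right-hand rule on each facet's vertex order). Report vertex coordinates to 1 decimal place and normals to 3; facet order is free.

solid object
 facet normal -0.866 0.159 -0.473
  outer loop
   vertex 2.6 4.4 0.4
   vertex 0.9 0.8 2.3
   vertex 1.6 4.9 2.4
  endloop
 endfacet
 facet normal 0.100 0.976 -0.194
  outer loop
   vertex 2.6 4.4 0.4
   vertex 1.6 4.9 2.4
   vertex 4.7 4.8 3.5
  endloop
 endfacet
 facet normal 0.581 0.658 -0.479
  outer loop
   vertex 4.0 3.6 1.0
   vertex 2.6 4.4 0.4
   vertex 4.7 4.8 3.5
  endloop
 endfacet
 facet normal 0.951 -0.278 -0.133
  outer loop
   vertex 4.0 3.6 1.0
   vertex 4.7 4.8 3.5
   vertex 3.3 0.2 3.1
  endloop
 endfacet
 facet normal 0.086 -0.497 -0.864
  outer loop
   vertex 4.0 3.6 1.0
   vertex 0.9 0.8 2.3
   vertex 2.6 4.4 0.4
  endloop
 endfacet
 facet normal 0.141 -0.541 -0.829
  outer loop
   vertex 4.0 3.6 1.0
   vertex 3.3 0.2 3.1
   vertex 0.9 0.8 2.3
  endloop
 endfacet
 facet normal -0.294 0.406 0.865
  outer loop
   vertex 0.9 2.9 3.1
   vertex 4.7 4.8 3.5
   vertex 1.6 4.9 2.4
  endloop
 endfacet
 facet normal -0.286 0.388 0.876
  outer loop
   vertex 0.9 2.9 3.1
   vertex 2.0 1.0 4.3
   vertex 4.7 4.8 3.5
  endloop
 endfacet
 facet normal -0.890 0.162 -0.426
  outer loop
   vertex 0.9 2.9 3.1
   vertex 1.6 4.9 2.4
   vertex 0.9 0.8 2.3
  endloop
 endfacet
 facet normal -0.853 -0.186 0.488
  outer loop
   vertex 0.9 2.9 3.1
   vertex 0.9 0.8 2.3
   vertex 2.0 1.0 4.3
  endloop
 endfacet
 facet normal 0.705 -0.271 0.655
  outer loop
   vertex 2.2 0.0 4.2
   vertex 3.3 0.2 3.1
   vertex 4.7 4.8 3.5
  endloop
 endfacet
 facet normal 0.323 -0.030 0.946
  outer loop
   vertex 2.2 0.0 4.2
   vertex 4.7 4.8 3.5
   vertex 2.0 1.0 4.3
  endloop
 endfacet
 facet normal -0.134 -0.943 -0.305
  outer loop
   vertex 2.2 0.0 4.2
   vertex 0.9 0.8 2.3
   vertex 3.3 0.2 3.1
  endloop
 endfacet
 facet normal -0.846 -0.218 0.487
  outer loop
   vertex 2.2 0.0 4.2
   vertex 2.0 1.0 4.3
   vertex 0.9 0.8 2.3
  endloop
 endfacet
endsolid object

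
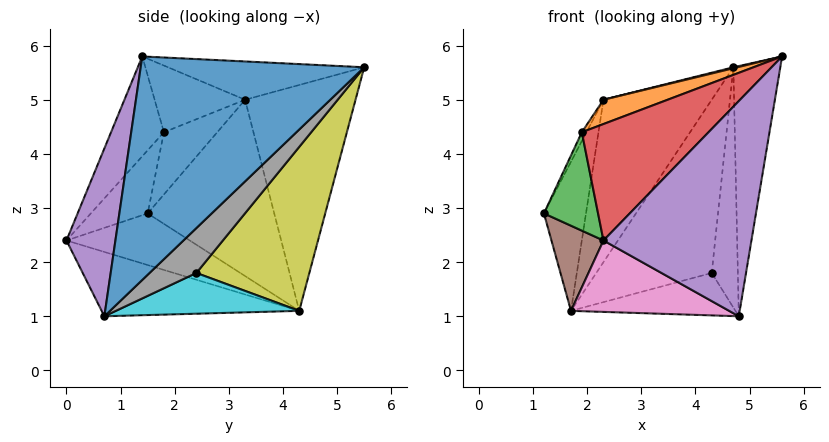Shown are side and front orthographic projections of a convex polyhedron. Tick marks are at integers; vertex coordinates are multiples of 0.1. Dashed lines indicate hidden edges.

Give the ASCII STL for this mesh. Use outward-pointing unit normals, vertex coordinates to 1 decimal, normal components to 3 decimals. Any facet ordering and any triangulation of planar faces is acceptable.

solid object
 facet normal 0.961 0.202 -0.190
  outer loop
   vertex 4.8 0.7 1.0
   vertex 4.7 5.5 5.6
   vertex 5.6 1.4 5.8
  endloop
 endfacet
 facet normal -0.238 -0.005 0.971
  outer loop
   vertex 2.3 3.3 5.0
   vertex 5.6 1.4 5.8
   vertex 4.7 5.5 5.6
  endloop
 endfacet
 facet normal -0.925 0.307 0.221
  outer loop
   vertex 2.3 3.3 5.0
   vertex 1.7 4.3 1.1
   vertex 1.2 1.5 2.9
  endloop
 endfacet
 facet normal -0.686 0.672 0.278
  outer loop
   vertex 2.3 3.3 5.0
   vertex 4.7 5.5 5.6
   vertex 1.7 4.3 1.1
  endloop
 endfacet
 facet normal 0.313 -0.946 0.086
  outer loop
   vertex 2.3 0.0 2.4
   vertex 4.8 0.7 1.0
   vertex 5.6 1.4 5.8
  endloop
 endfacet
 facet normal -0.698 -0.295 -0.652
  outer loop
   vertex 2.3 0.0 2.4
   vertex 1.2 1.5 2.9
   vertex 1.7 4.3 1.1
  endloop
 endfacet
 facet normal -0.395 -0.316 -0.863
  outer loop
   vertex 2.3 0.0 2.4
   vertex 1.7 4.3 1.1
   vertex 4.8 0.7 1.0
  endloop
 endfacet
 facet normal 0.784 0.438 -0.440
  outer loop
   vertex 4.3 2.4 1.8
   vertex 4.7 5.5 5.6
   vertex 4.8 0.7 1.0
  endloop
 endfacet
 facet normal 0.584 0.598 -0.549
  outer loop
   vertex 4.3 2.4 1.8
   vertex 1.7 4.3 1.1
   vertex 4.7 5.5 5.6
  endloop
 endfacet
 facet normal 0.539 0.483 -0.690
  outer loop
   vertex 4.3 2.4 1.8
   vertex 4.8 0.7 1.0
   vertex 1.7 4.3 1.1
  endloop
 endfacet
 facet normal -0.909 0.079 0.409
  outer loop
   vertex 1.9 1.8 4.4
   vertex 2.3 3.3 5.0
   vertex 1.2 1.5 2.9
  endloop
 endfacet
 facet normal -0.366 -0.260 0.894
  outer loop
   vertex 1.9 1.8 4.4
   vertex 5.6 1.4 5.8
   vertex 2.3 3.3 5.0
  endloop
 endfacet
 facet normal -0.654 -0.623 0.430
  outer loop
   vertex 1.9 1.8 4.4
   vertex 1.2 1.5 2.9
   vertex 2.3 0.0 2.4
  endloop
 endfacet
 facet normal -0.307 -0.737 0.602
  outer loop
   vertex 1.9 1.8 4.4
   vertex 2.3 0.0 2.4
   vertex 5.6 1.4 5.8
  endloop
 endfacet
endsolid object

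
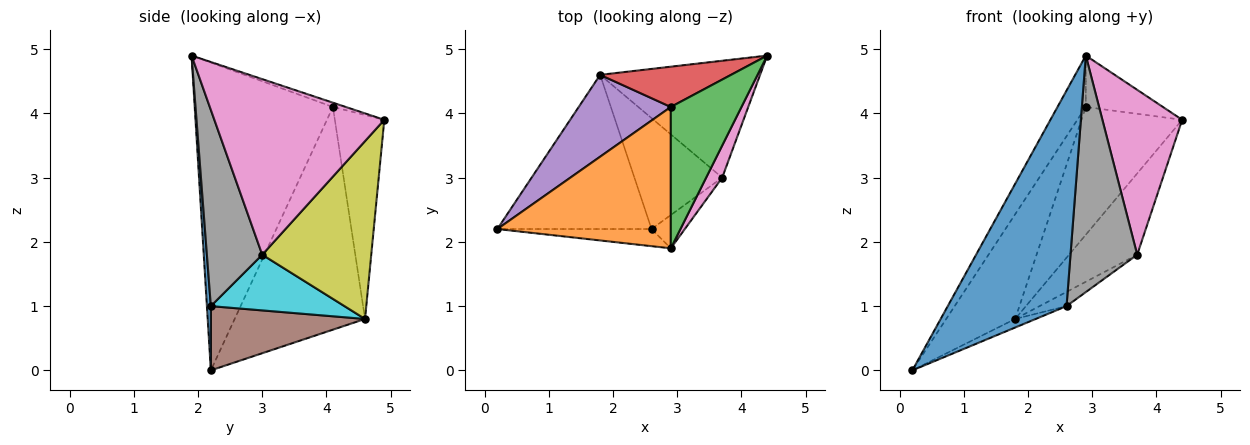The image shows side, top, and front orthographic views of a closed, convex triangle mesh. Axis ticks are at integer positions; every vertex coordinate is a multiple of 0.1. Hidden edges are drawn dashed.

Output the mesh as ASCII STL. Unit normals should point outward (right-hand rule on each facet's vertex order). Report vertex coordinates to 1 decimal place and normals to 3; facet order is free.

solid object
 facet normal 0.033 -0.996 -0.079
  outer loop
   vertex 2.6 2.2 1.0
   vertex 2.9 1.9 4.9
   vertex 0.2 2.2 0.0
  endloop
 endfacet
 facet normal -0.858 0.176 0.483
  outer loop
   vertex 2.9 4.1 4.1
   vertex 0.2 2.2 0.0
   vertex 2.9 1.9 4.9
  endloop
 endfacet
 facet normal -0.057 0.341 0.938
  outer loop
   vertex 2.9 4.1 4.1
   vertex 2.9 1.9 4.9
   vertex 4.4 4.9 3.9
  endloop
 endfacet
 facet normal -0.424 0.864 0.272
  outer loop
   vertex 1.8 4.6 0.8
   vertex 2.9 4.1 4.1
   vertex 4.4 4.9 3.9
  endloop
 endfacet
 facet normal -0.830 0.439 0.343
  outer loop
   vertex 1.8 4.6 0.8
   vertex 0.2 2.2 0.0
   vertex 2.9 4.1 4.1
  endloop
 endfacet
 facet normal 0.384 0.051 -0.922
  outer loop
   vertex 1.8 4.6 0.8
   vertex 2.6 2.2 1.0
   vertex 0.2 2.2 0.0
  endloop
 endfacet
 facet normal 0.902 -0.424 0.083
  outer loop
   vertex 3.7 3.0 1.8
   vertex 4.4 4.9 3.9
   vertex 2.9 1.9 4.9
  endloop
 endfacet
 facet normal 0.635 -0.765 -0.108
  outer loop
   vertex 3.7 3.0 1.8
   vertex 2.9 1.9 4.9
   vertex 2.6 2.2 1.0
  endloop
 endfacet
 facet normal 0.674 0.422 -0.606
  outer loop
   vertex 3.7 3.0 1.8
   vertex 1.8 4.6 0.8
   vertex 4.4 4.9 3.9
  endloop
 endfacet
 facet normal 0.532 0.108 -0.840
  outer loop
   vertex 3.7 3.0 1.8
   vertex 2.6 2.2 1.0
   vertex 1.8 4.6 0.8
  endloop
 endfacet
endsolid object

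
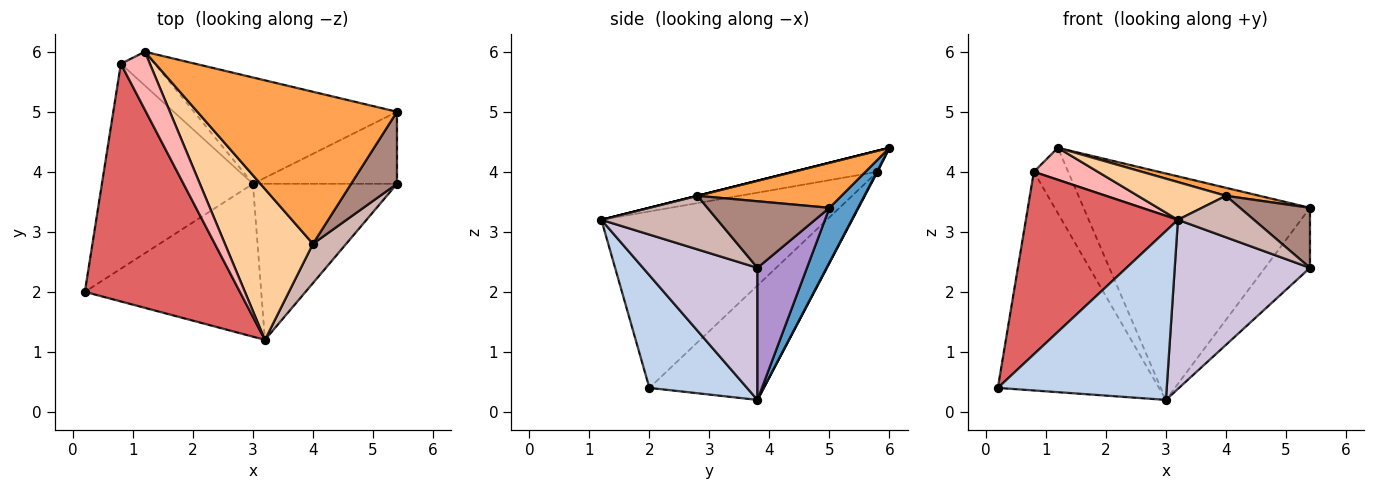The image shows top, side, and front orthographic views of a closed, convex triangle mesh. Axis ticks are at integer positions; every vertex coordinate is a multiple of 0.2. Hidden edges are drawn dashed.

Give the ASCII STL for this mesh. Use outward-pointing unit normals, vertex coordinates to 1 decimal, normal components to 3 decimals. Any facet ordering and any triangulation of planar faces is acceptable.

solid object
 facet normal 0.114 0.899 -0.422
  outer loop
   vertex 3.0 3.8 0.2
   vertex 1.2 6.0 4.4
   vertex 5.4 5.0 3.4
  endloop
 endfacet
 facet normal 0.394 -0.681 -0.617
  outer loop
   vertex 3.0 3.8 0.2
   vertex 3.2 1.2 3.2
   vertex 0.2 2.0 0.4
  endloop
 endfacet
 facet normal 0.220 -0.051 0.974
  outer loop
   vertex 4.0 2.8 3.6
   vertex 5.4 5.0 3.4
   vertex 1.2 6.0 4.4
  endloop
 endfacet
 facet normal 0.000 -0.243 0.970
  outer loop
   vertex 4.0 2.8 3.6
   vertex 1.2 6.0 4.4
   vertex 3.2 1.2 3.2
  endloop
 endfacet
 facet normal -0.460 0.648 -0.607
  outer loop
   vertex 0.8 5.8 4.0
   vertex 3.0 3.8 0.2
   vertex 0.2 2.0 0.4
  endloop
 endfacet
 facet normal 0.015 0.888 -0.459
  outer loop
   vertex 0.8 5.8 4.0
   vertex 1.2 6.0 4.4
   vertex 3.0 3.8 0.2
  endloop
 endfacet
 facet normal -0.670 -0.452 0.589
  outer loop
   vertex 0.8 5.8 4.0
   vertex 0.2 2.0 0.4
   vertex 3.2 1.2 3.2
  endloop
 endfacet
 facet normal -0.535 -0.408 0.739
  outer loop
   vertex 0.8 5.8 4.0
   vertex 3.2 1.2 3.2
   vertex 1.2 6.0 4.4
  endloop
 endfacet
 facet normal 0.576 0.523 -0.628
  outer loop
   vertex 5.4 3.8 2.4
   vertex 3.0 3.8 0.2
   vertex 5.4 5.0 3.4
  endloop
 endfacet
 facet normal 0.528 -0.624 -0.576
  outer loop
   vertex 5.4 3.8 2.4
   vertex 3.2 1.2 3.2
   vertex 3.0 3.8 0.2
  endloop
 endfacet
 facet normal 0.745 -0.427 0.513
  outer loop
   vertex 5.4 3.8 2.4
   vertex 5.4 5.0 3.4
   vertex 4.0 2.8 3.6
  endloop
 endfacet
 facet normal 0.742 -0.486 0.461
  outer loop
   vertex 5.4 3.8 2.4
   vertex 4.0 2.8 3.6
   vertex 3.2 1.2 3.2
  endloop
 endfacet
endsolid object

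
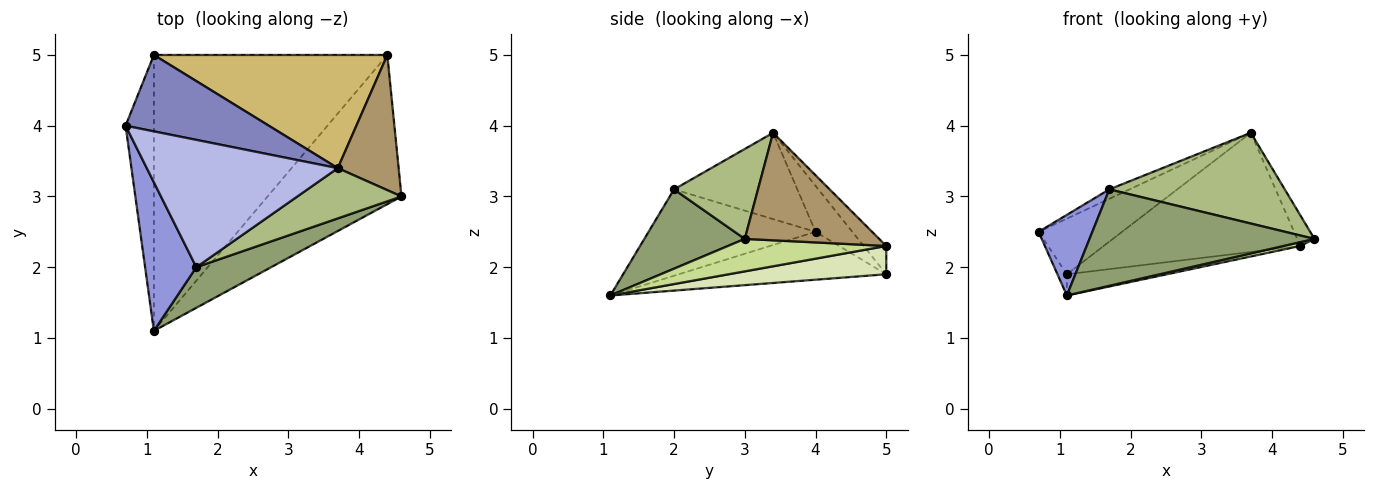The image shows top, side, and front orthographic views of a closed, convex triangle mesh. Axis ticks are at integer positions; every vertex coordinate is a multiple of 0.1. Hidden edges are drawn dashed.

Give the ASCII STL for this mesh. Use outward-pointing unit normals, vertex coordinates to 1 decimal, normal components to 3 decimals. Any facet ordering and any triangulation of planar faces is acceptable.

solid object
 facet normal -0.860 0.039 -0.508
  outer loop
   vertex 1.1 5.0 1.9
   vertex 1.1 1.1 1.6
   vertex 0.7 4.0 2.5
  endloop
 endfacet
 facet normal -0.251 0.570 0.782
  outer loop
   vertex 1.1 5.0 1.9
   vertex 0.7 4.0 2.5
   vertex 3.7 3.4 3.9
  endloop
 endfacet
 facet normal -0.829 -0.267 0.492
  outer loop
   vertex 1.7 2.0 3.1
   vertex 0.7 4.0 2.5
   vertex 1.1 1.1 1.6
  endloop
 endfacet
 facet normal -0.411 0.067 0.909
  outer loop
   vertex 1.7 2.0 3.1
   vertex 3.7 3.4 3.9
   vertex 0.7 4.0 2.5
  endloop
 endfacet
 facet normal 0.381 -0.852 0.359
  outer loop
   vertex 1.7 2.0 3.1
   vertex 1.1 1.1 1.6
   vertex 4.6 3.0 2.4
  endloop
 endfacet
 facet normal 0.386 -0.807 0.447
  outer loop
   vertex 1.7 2.0 3.1
   vertex 4.6 3.0 2.4
   vertex 3.7 3.4 3.9
  endloop
 endfacet
 facet normal 0.236 -0.025 -0.972
  outer loop
   vertex 4.4 5.0 2.3
   vertex 4.6 3.0 2.4
   vertex 1.1 1.1 1.6
  endloop
 endfacet
 facet normal 0.120 0.076 -0.990
  outer loop
   vertex 4.4 5.0 2.3
   vertex 1.1 1.1 1.6
   vertex 1.1 5.0 1.9
  endloop
 endfacet
 facet normal 0.865 0.111 0.489
  outer loop
   vertex 4.4 5.0 2.3
   vertex 3.7 3.4 3.9
   vertex 4.6 3.0 2.4
  endloop
 endfacet
 facet normal -0.083 0.723 0.686
  outer loop
   vertex 4.4 5.0 2.3
   vertex 1.1 5.0 1.9
   vertex 3.7 3.4 3.9
  endloop
 endfacet
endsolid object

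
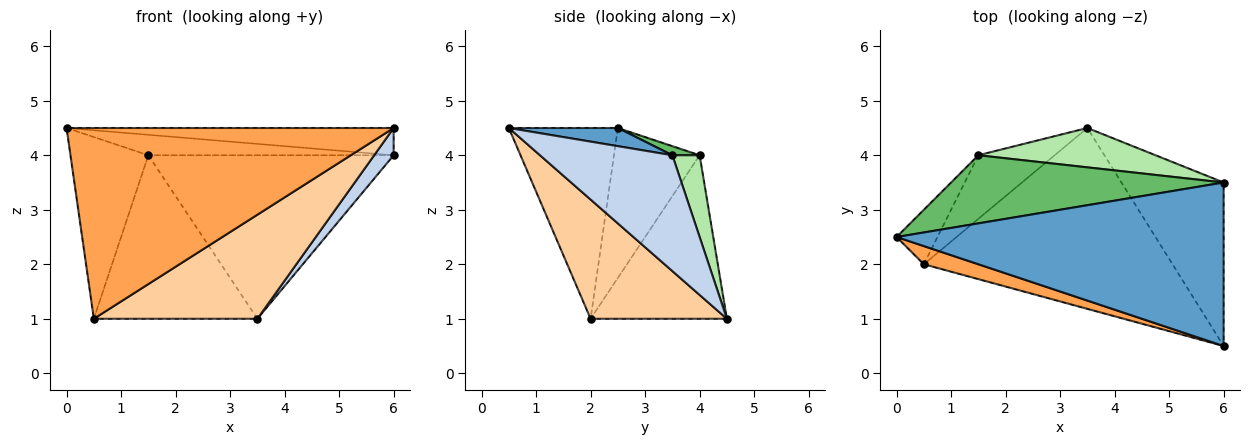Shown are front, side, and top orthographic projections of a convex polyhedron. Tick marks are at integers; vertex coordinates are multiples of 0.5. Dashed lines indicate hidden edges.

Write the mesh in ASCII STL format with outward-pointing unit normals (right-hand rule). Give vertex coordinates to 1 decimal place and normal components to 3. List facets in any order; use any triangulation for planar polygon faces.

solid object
 facet normal 0.055 0.164 0.985
  outer loop
   vertex 6.0 0.5 4.5
   vertex 6.0 3.5 4.0
   vertex 0.0 2.5 4.5
  endloop
 endfacet
 facet normal 0.745 -0.110 -0.658
  outer loop
   vertex 3.5 4.5 1.0
   vertex 6.0 3.5 4.0
   vertex 6.0 0.5 4.5
  endloop
 endfacet
 facet normal -0.315 -0.945 0.090
  outer loop
   vertex 0.5 2.0 1.0
   vertex 6.0 0.5 4.5
   vertex 0.0 2.5 4.5
  endloop
 endfacet
 facet normal 0.384 -0.461 -0.800
  outer loop
   vertex 0.5 2.0 1.0
   vertex 3.5 4.5 1.0
   vertex 6.0 0.5 4.5
  endloop
 endfacet
 facet normal 0.032 0.287 0.957
  outer loop
   vertex 1.5 4.0 4.0
   vertex 0.0 2.5 4.5
   vertex 6.0 3.5 4.0
  endloop
 endfacet
 facet normal 0.107 0.967 0.233
  outer loop
   vertex 1.5 4.0 4.0
   vertex 6.0 3.5 4.0
   vertex 3.5 4.5 1.0
  endloop
 endfacet
 facet normal -0.725 0.659 -0.198
  outer loop
   vertex 1.5 4.0 4.0
   vertex 0.5 2.0 1.0
   vertex 0.0 2.5 4.5
  endloop
 endfacet
 facet normal -0.613 0.736 -0.286
  outer loop
   vertex 1.5 4.0 4.0
   vertex 3.5 4.5 1.0
   vertex 0.5 2.0 1.0
  endloop
 endfacet
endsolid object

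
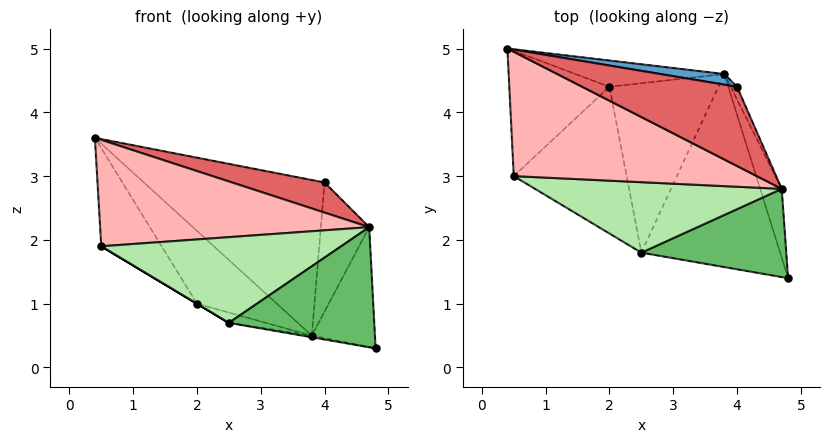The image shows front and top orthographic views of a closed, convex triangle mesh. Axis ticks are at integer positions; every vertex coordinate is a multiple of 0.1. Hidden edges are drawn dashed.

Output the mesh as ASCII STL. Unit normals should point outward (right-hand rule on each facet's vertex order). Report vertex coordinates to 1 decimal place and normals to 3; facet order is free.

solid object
 facet normal 0.177 0.982 0.067
  outer loop
   vertex 4.0 4.4 2.9
   vertex 3.8 4.6 0.5
   vertex 0.4 5.0 3.6
  endloop
 endfacet
 facet normal -0.170 0.008 -0.985
  outer loop
   vertex 2.5 1.8 0.7
   vertex 3.8 4.6 0.5
   vertex 4.8 1.4 0.3
  endloop
 endfacet
 facet normal 0.937 0.304 -0.174
  outer loop
   vertex 4.7 2.8 2.2
   vertex 4.8 1.4 0.3
   vertex 3.8 4.6 0.5
  endloop
 endfacet
 facet normal 0.909 0.416 -0.041
  outer loop
   vertex 4.7 2.8 2.2
   vertex 3.8 4.6 0.5
   vertex 4.0 4.4 2.9
  endloop
 endfacet
 facet normal -0.037 -0.805 0.592
  outer loop
   vertex 4.7 2.8 2.2
   vertex 2.5 1.8 0.7
   vertex 4.8 1.4 0.3
  endloop
 endfacet
 facet normal -0.082 -0.770 0.633
  outer loop
   vertex 4.7 2.8 2.2
   vertex 0.5 3.0 1.9
   vertex 2.5 1.8 0.7
  endloop
 endfacet
 facet normal 0.122 -0.353 0.928
  outer loop
   vertex 4.7 2.8 2.2
   vertex 4.0 4.4 2.9
   vertex 0.4 5.0 3.6
  endloop
 endfacet
 facet normal -0.085 -0.648 0.757
  outer loop
   vertex 4.7 2.8 2.2
   vertex 0.4 5.0 3.6
   vertex 0.5 3.0 1.9
  endloop
 endfacet
 facet normal -0.273 0.058 -0.960
  outer loop
   vertex 2.0 4.4 1.0
   vertex 3.8 4.6 0.5
   vertex 2.5 1.8 0.7
  endloop
 endfacet
 facet normal -0.514 0.000 -0.857
  outer loop
   vertex 2.0 4.4 1.0
   vertex 2.5 1.8 0.7
   vertex 0.5 3.0 1.9
  endloop
 endfacet
 facet normal -0.195 0.923 -0.333
  outer loop
   vertex 2.0 4.4 1.0
   vertex 0.4 5.0 3.6
   vertex 3.8 4.6 0.5
  endloop
 endfacet
 facet normal -0.723 0.426 -0.543
  outer loop
   vertex 2.0 4.4 1.0
   vertex 0.5 3.0 1.9
   vertex 0.4 5.0 3.6
  endloop
 endfacet
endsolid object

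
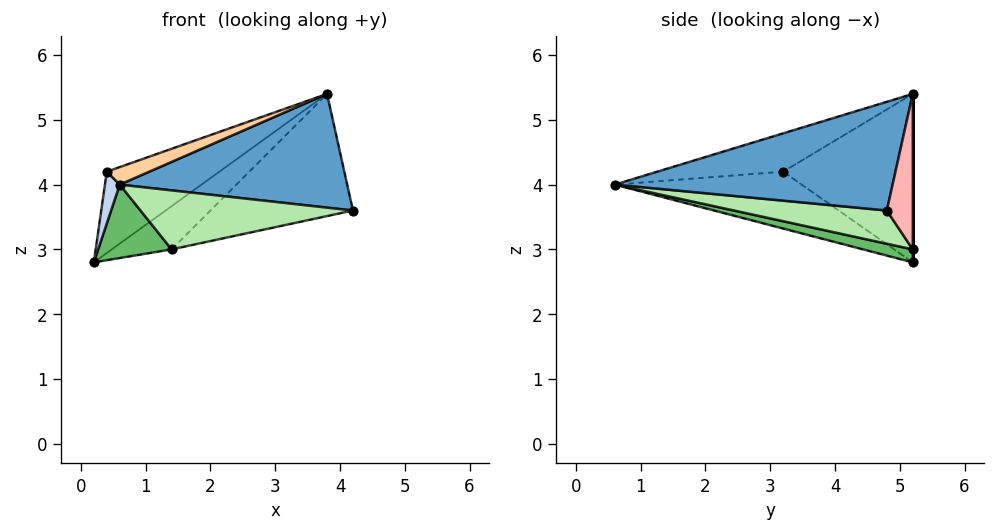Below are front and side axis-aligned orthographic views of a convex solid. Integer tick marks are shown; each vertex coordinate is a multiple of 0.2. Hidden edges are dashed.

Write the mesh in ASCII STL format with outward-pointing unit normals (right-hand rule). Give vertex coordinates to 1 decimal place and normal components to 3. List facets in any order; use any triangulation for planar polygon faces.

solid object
 facet normal 0.739 -0.605 0.298
  outer loop
   vertex 3.8 5.2 5.4
   vertex 0.6 0.6 4.0
   vertex 4.2 4.8 3.6
  endloop
 endfacet
 facet normal -0.996 -0.079 0.030
  outer loop
   vertex 0.4 3.2 4.2
   vertex 0.2 5.2 2.8
   vertex 0.6 0.6 4.0
  endloop
 endfacet
 facet normal -0.522 0.454 0.722
  outer loop
   vertex 0.4 3.2 4.2
   vertex 3.8 5.2 5.4
   vertex 0.2 5.2 2.8
  endloop
 endfacet
 facet normal -0.281 -0.095 0.955
  outer loop
   vertex 0.4 3.2 4.2
   vertex 0.6 0.6 4.0
   vertex 3.8 5.2 5.4
  endloop
 endfacet
 facet normal 0.160 -0.236 -0.958
  outer loop
   vertex 1.4 5.2 3.0
   vertex 0.6 0.6 4.0
   vertex 0.2 5.2 2.8
  endloop
 endfacet
 facet normal 0.171 -0.238 -0.956
  outer loop
   vertex 1.4 5.2 3.0
   vertex 4.2 4.8 3.6
   vertex 0.6 0.6 4.0
  endloop
 endfacet
 facet normal 0.000 1.000 0.000
  outer loop
   vertex 1.4 5.2 3.0
   vertex 0.2 5.2 2.8
   vertex 3.8 5.2 5.4
  endloop
 endfacet
 facet normal 0.176 0.968 -0.176
  outer loop
   vertex 1.4 5.2 3.0
   vertex 3.8 5.2 5.4
   vertex 4.2 4.8 3.6
  endloop
 endfacet
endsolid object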